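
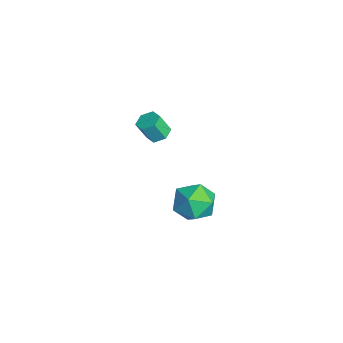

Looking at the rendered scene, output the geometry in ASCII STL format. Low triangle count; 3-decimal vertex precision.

solid 
facet normal 0.012 0.451 -0.892
outer loop
vertex -3.013 0.414 -4.158
vertex -3.474 0.745 -3.997
vertex -2.924 0.934 -3.894
endloop
endfacet
facet normal 0.988 -0.140 -0.058
outer loop
vertex -3.013 0.414 -4.158
vertex -2.924 0.934 -3.894
vertex -3.025 -0.076 -3.184
endloop
endfacet
facet normal 0.989 -0.139 -0.057
outer loop
vertex -3.025 -0.076 -3.184
vertex -2.924 0.934 -3.894
vertex -2.937 0.444 -2.921
endloop
endfacet
facet normal -0.011 -0.450 0.893
outer loop
vertex -3.025 -0.076 -3.184
vertex -2.937 0.444 -2.921
vertex -3.486 0.255 -3.023
endloop
endfacet
facet normal 0.013 0.449 -0.894
outer loop
vertex -2.924 0.934 -3.894
vertex -3.474 0.745 -3.997
vertex -3.385 1.266 -3.734
endloop
endfacet
facet normal 0.624 0.694 0.358
outer loop
vertex -2.924 0.934 -3.894
vertex -3.385 1.266 -3.734
vertex -2.937 0.444 -2.921
endloop
endfacet
facet normal 0.625 0.694 0.358
outer loop
vertex -2.937 0.444 -2.921
vertex -3.385 1.266 -3.734
vertex -3.398 0.776 -2.76
endloop
endfacet
facet normal -0.011 -0.449 0.893
outer loop
vertex -2.937 0.444 -2.921
vertex -3.398 0.776 -2.76
vertex -3.486 0.255 -3.023
endloop
endfacet
facet normal 0.011 0.449 -0.893
outer loop
vertex -3.385 1.266 -3.734
vertex -3.474 0.745 -3.997
vertex -3.935 1.076 -3.836
endloop
endfacet
facet normal -0.365 0.834 0.415
outer loop
vertex -3.385 1.266 -3.734
vertex -3.935 1.076 -3.836
vertex -3.398 0.776 -2.76
endloop
endfacet
facet normal -0.365 0.833 0.415
outer loop
vertex -3.398 0.776 -2.76
vertex -3.935 1.076 -3.836
vertex -3.947 0.586 -2.862
endloop
endfacet
facet normal -0.011 -0.449 0.893
outer loop
vertex -3.398 0.776 -2.76
vertex -3.947 0.586 -2.862
vertex -3.486 0.255 -3.023
endloop
endfacet
facet normal 0.011 0.450 -0.893
outer loop
vertex -3.935 1.076 -3.836
vertex -3.474 0.745 -3.997
vertex -4.023 0.556 -4.099
endloop
endfacet
facet normal -0.989 0.138 0.057
outer loop
vertex -3.935 1.076 -3.836
vertex -4.023 0.556 -4.099
vertex -3.947 0.586 -2.862
endloop
endfacet
facet normal -0.988 0.140 0.057
outer loop
vertex -3.947 0.586 -2.862
vertex -4.023 0.556 -4.099
vertex -4.036 0.066 -3.126
endloop
endfacet
facet normal -0.012 -0.451 0.892
outer loop
vertex -3.947 0.586 -2.862
vertex -4.036 0.066 -3.126
vertex -3.486 0.255 -3.023
endloop
endfacet
facet normal 0.011 0.449 -0.893
outer loop
vertex -4.023 0.556 -4.099
vertex -3.474 0.745 -3.997
vertex -3.562 0.224 -4.26
endloop
endfacet
facet normal -0.625 -0.694 -0.358
outer loop
vertex -4.023 0.556 -4.099
vertex -3.562 0.224 -4.26
vertex -4.036 0.066 -3.126
endloop
endfacet
facet normal -0.624 -0.694 -0.358
outer loop
vertex -4.036 0.066 -3.126
vertex -3.562 0.224 -4.26
vertex -3.575 -0.266 -3.286
endloop
endfacet
facet normal -0.013 -0.449 0.894
outer loop
vertex -4.036 0.066 -3.126
vertex -3.575 -0.266 -3.286
vertex -3.486 0.255 -3.023
endloop
endfacet
facet normal 0.011 0.449 -0.893
outer loop
vertex -3.562 0.224 -4.26
vertex -3.474 0.745 -3.997
vertex -3.013 0.414 -4.158
endloop
endfacet
facet normal 0.365 -0.833 -0.414
outer loop
vertex -3.562 0.224 -4.26
vertex -3.013 0.414 -4.158
vertex -3.575 -0.266 -3.286
endloop
endfacet
facet normal 0.365 -0.834 -0.415
outer loop
vertex -3.575 -0.266 -3.286
vertex -3.013 0.414 -4.158
vertex -3.025 -0.076 -3.184
endloop
endfacet
facet normal -0.011 -0.449 0.893
outer loop
vertex -3.575 -0.266 -3.286
vertex -3.025 -0.076 -3.184
vertex -3.486 0.255 -3.023
endloop
endfacet
facet normal -0.622 0.601 0.501
outer loop
vertex 1.719 2.015 -3.637
vertex 1.051 1.237 -3.533
vertex 1.776 1.392 -2.818
endloop
endfacet
facet normal 0.057 0.797 0.602
outer loop
vertex 1.719 2.015 -3.637
vertex 1.776 1.392 -2.818
vertex 2.637 1.693 -3.298
endloop
endfacet
facet normal 0.343 0.939 -0.036
outer loop
vertex 1.719 2.015 -3.637
vertex 2.637 1.693 -3.298
vertex 2.443 1.725 -4.309
endloop
endfacet
facet normal -0.160 0.832 -0.532
outer loop
vertex 1.719 2.015 -3.637
vertex 2.443 1.725 -4.309
vertex 1.463 1.443 -4.455
endloop
endfacet
facet normal -0.757 0.623 -0.199
outer loop
vertex 1.719 2.015 -3.637
vertex 1.463 1.443 -4.455
vertex 1.051 1.237 -3.533
endloop
endfacet
facet normal 0.407 0.241 0.881
outer loop
vertex 2.637 1.693 -3.298
vertex 1.776 1.392 -2.818
vertex 2.537 0.717 -2.985
endloop
endfacet
facet normal -0.692 -0.077 0.718
outer loop
vertex 1.776 1.392 -2.818
vertex 1.051 1.237 -3.533
vertex 1.557 0.435 -3.131
endloop
endfacet
facet normal -0.909 -0.040 -0.415
outer loop
vertex 1.051 1.237 -3.533
vertex 1.463 1.443 -4.455
vertex 1.363 0.467 -4.142
endloop
endfacet
facet normal 0.056 0.299 -0.953
outer loop
vertex 1.463 1.443 -4.455
vertex 2.443 1.725 -4.309
vertex 2.224 0.768 -4.622
endloop
endfacet
facet normal 0.868 0.472 -0.152
outer loop
vertex 2.443 1.725 -4.309
vertex 2.637 1.693 -3.298
vertex 2.949 0.923 -3.907
endloop
endfacet
facet normal 0.160 -0.832 0.532
outer loop
vertex 2.281 0.145 -3.803
vertex 2.537 0.717 -2.985
vertex 1.557 0.435 -3.131
endloop
endfacet
facet normal -0.343 -0.939 0.036
outer loop
vertex 2.281 0.145 -3.803
vertex 1.557 0.435 -3.131
vertex 1.363 0.467 -4.142
endloop
endfacet
facet normal -0.057 -0.797 -0.602
outer loop
vertex 2.281 0.145 -3.803
vertex 1.363 0.467 -4.142
vertex 2.224 0.768 -4.622
endloop
endfacet
facet normal 0.622 -0.601 -0.501
outer loop
vertex 2.281 0.145 -3.803
vertex 2.224 0.768 -4.622
vertex 2.949 0.923 -3.907
endloop
endfacet
facet normal 0.757 -0.623 0.199
outer loop
vertex 2.281 0.145 -3.803
vertex 2.949 0.923 -3.907
vertex 2.537 0.717 -2.985
endloop
endfacet
facet normal -0.056 -0.299 0.953
outer loop
vertex 1.557 0.435 -3.131
vertex 2.537 0.717 -2.985
vertex 1.776 1.392 -2.818
endloop
endfacet
facet normal -0.868 -0.472 0.152
outer loop
vertex 1.363 0.467 -4.142
vertex 1.557 0.435 -3.131
vertex 1.051 1.237 -3.533
endloop
endfacet
facet normal -0.407 -0.241 -0.881
outer loop
vertex 2.224 0.768 -4.622
vertex 1.363 0.467 -4.142
vertex 1.463 1.443 -4.455
endloop
endfacet
facet normal 0.692 0.077 -0.718
outer loop
vertex 2.949 0.923 -3.907
vertex 2.224 0.768 -4.622
vertex 2.443 1.725 -4.309
endloop
endfacet
facet normal 0.909 0.040 0.415
outer loop
vertex 2.537 0.717 -2.985
vertex 2.949 0.923 -3.907
vertex 2.637 1.693 -3.298
endloop
endfacet

endsolid


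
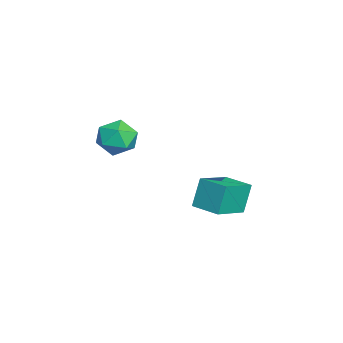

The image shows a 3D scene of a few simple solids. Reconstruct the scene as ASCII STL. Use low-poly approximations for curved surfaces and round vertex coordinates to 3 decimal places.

solid 
facet normal -0.643 -0.765 -0.016
outer loop
vertex -3.581 2.542 -1.524
vertex -4.767 3.551 -2.129
vertex -3.191 2.24 -2.791
endloop
endfacet
facet normal 0.710 -0.604 0.362
outer loop
vertex -2.393 3.189 -2.771
vertex -3.581 2.542 -1.524
vertex -3.191 2.24 -2.791
endloop
endfacet
facet normal -0.643 -0.765 -0.016
outer loop
vertex -3.191 2.24 -2.791
vertex -4.767 3.551 -2.129
vertex -4.376 3.249 -3.396
endloop
endfacet
facet normal 0.287 -0.222 -0.932
outer loop
vertex -4.376 3.249 -3.396
vertex -2.393 3.189 -2.771
vertex -3.191 2.24 -2.791
endloop
endfacet
facet normal -0.287 0.222 0.932
outer loop
vertex -3.581 2.542 -1.524
vertex -3.969 4.5 -2.109
vertex -4.767 3.551 -2.129
endloop
endfacet
facet normal 0.710 -0.604 0.363
outer loop
vertex -2.784 3.491 -1.504
vertex -3.581 2.542 -1.524
vertex -2.393 3.189 -2.771
endloop
endfacet
facet normal -0.287 0.222 0.932
outer loop
vertex -2.784 3.491 -1.504
vertex -3.969 4.5 -2.109
vertex -3.581 2.542 -1.524
endloop
endfacet
facet normal -0.709 0.604 -0.363
outer loop
vertex -4.767 3.551 -2.129
vertex -3.969 4.5 -2.109
vertex -4.376 3.249 -3.396
endloop
endfacet
facet normal 0.287 -0.221 -0.932
outer loop
vertex -3.579 4.198 -3.376
vertex -2.393 3.189 -2.771
vertex -4.376 3.249 -3.396
endloop
endfacet
facet normal -0.710 0.604 -0.362
outer loop
vertex -4.376 3.249 -3.396
vertex -3.969 4.5 -2.109
vertex -3.579 4.198 -3.376
endloop
endfacet
facet normal 0.643 0.766 0.016
outer loop
vertex -3.579 4.198 -3.376
vertex -2.784 3.491 -1.504
vertex -2.393 3.189 -2.771
endloop
endfacet
facet normal 0.644 0.765 0.016
outer loop
vertex -3.969 4.5 -2.109
vertex -2.784 3.491 -1.504
vertex -3.579 4.198 -3.376
endloop
endfacet
facet normal -0.884 0.137 0.446
outer loop
vertex -1.709 0.017 2.055
vertex -1.773 -0.832 2.189
vertex -1.397 -0.329 2.78
endloop
endfacet
facet normal -0.463 0.706 0.536
outer loop
vertex -1.709 0.017 2.055
vertex -1.397 -0.329 2.78
vertex -0.949 0.28 2.365
endloop
endfacet
facet normal -0.286 0.952 -0.108
outer loop
vertex -1.709 0.017 2.055
vertex -0.949 0.28 2.365
vertex -1.049 0.154 1.518
endloop
endfacet
facet normal -0.597 0.536 -0.597
outer loop
vertex -1.709 0.017 2.055
vertex -1.049 0.154 1.518
vertex -1.558 -0.534 1.409
endloop
endfacet
facet normal -0.967 0.033 -0.254
outer loop
vertex -1.709 0.017 2.055
vertex -1.558 -0.534 1.409
vertex -1.773 -0.832 2.189
endloop
endfacet
facet normal 0.134 0.489 0.862
outer loop
vertex -0.949 0.28 2.365
vertex -1.397 -0.329 2.78
vertex -0.542 -0.406 2.691
endloop
endfacet
facet normal -0.547 -0.433 0.716
outer loop
vertex -1.397 -0.329 2.78
vertex -1.773 -0.832 2.189
vertex -1.051 -1.094 2.582
endloop
endfacet
facet normal -0.680 -0.602 -0.418
outer loop
vertex -1.773 -0.832 2.189
vertex -1.558 -0.534 1.409
vertex -1.151 -1.22 1.735
endloop
endfacet
facet normal -0.082 0.215 -0.973
outer loop
vertex -1.558 -0.534 1.409
vertex -1.049 0.154 1.518
vertex -0.703 -0.611 1.32
endloop
endfacet
facet normal 0.421 0.888 -0.182
outer loop
vertex -1.049 0.154 1.518
vertex -0.949 0.28 2.365
vertex -0.327 -0.108 1.911
endloop
endfacet
facet normal 0.597 -0.536 0.597
outer loop
vertex -0.391 -0.957 2.045
vertex -0.542 -0.406 2.691
vertex -1.051 -1.094 2.582
endloop
endfacet
facet normal 0.286 -0.952 0.108
outer loop
vertex -0.391 -0.957 2.045
vertex -1.051 -1.094 2.582
vertex -1.151 -1.22 1.735
endloop
endfacet
facet normal 0.463 -0.706 -0.536
outer loop
vertex -0.391 -0.957 2.045
vertex -1.151 -1.22 1.735
vertex -0.703 -0.611 1.32
endloop
endfacet
facet normal 0.884 -0.137 -0.446
outer loop
vertex -0.391 -0.957 2.045
vertex -0.703 -0.611 1.32
vertex -0.327 -0.108 1.911
endloop
endfacet
facet normal 0.967 -0.033 0.254
outer loop
vertex -0.391 -0.957 2.045
vertex -0.327 -0.108 1.911
vertex -0.542 -0.406 2.691
endloop
endfacet
facet normal 0.082 -0.215 0.973
outer loop
vertex -1.051 -1.094 2.582
vertex -0.542 -0.406 2.691
vertex -1.397 -0.329 2.78
endloop
endfacet
facet normal -0.421 -0.888 0.182
outer loop
vertex -1.151 -1.22 1.735
vertex -1.051 -1.094 2.582
vertex -1.773 -0.832 2.189
endloop
endfacet
facet normal -0.134 -0.489 -0.862
outer loop
vertex -0.703 -0.611 1.32
vertex -1.151 -1.22 1.735
vertex -1.558 -0.534 1.409
endloop
endfacet
facet normal 0.547 0.433 -0.716
outer loop
vertex -0.327 -0.108 1.911
vertex -0.703 -0.611 1.32
vertex -1.049 0.154 1.518
endloop
endfacet
facet normal 0.680 0.602 0.418
outer loop
vertex -0.542 -0.406 2.691
vertex -0.327 -0.108 1.911
vertex -0.949 0.28 2.365
endloop
endfacet

endsolid


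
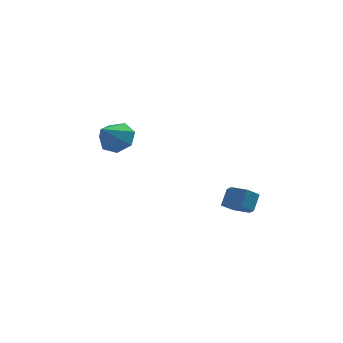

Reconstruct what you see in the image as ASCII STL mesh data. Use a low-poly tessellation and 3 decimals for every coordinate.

solid 
facet normal 0.382 0.699 -0.605
outer loop
vertex -1.713 4.417 2.224
vertex -2.655 4.52 1.748
vertex -2.279 5.043 2.59
endloop
endfacet
facet normal 0.439 -0.124 0.890
outer loop
vertex -1.713 4.417 2.224
vertex -2.279 5.043 2.59
vertex -3.365 3.22 2.872
endloop
endfacet
facet normal 0.382 0.699 -0.605
outer loop
vertex -2.279 5.043 2.59
vertex -2.655 4.52 1.748
vertex -3.128 5.275 2.322
endloop
endfacet
facet normal -0.220 0.276 0.936
outer loop
vertex -2.279 5.043 2.59
vertex -3.128 5.275 2.322
vertex -3.365 3.22 2.872
endloop
endfacet
facet normal 0.382 0.699 -0.604
outer loop
vertex -3.128 5.275 2.322
vertex -2.655 4.52 1.748
vertex -3.62 4.939 1.622
endloop
endfacet
facet normal -0.845 0.227 0.485
outer loop
vertex -3.128 5.275 2.322
vertex -3.62 4.939 1.622
vertex -3.365 3.22 2.872
endloop
endfacet
facet normal 0.382 0.699 -0.604
outer loop
vertex -3.62 4.939 1.622
vertex -2.655 4.52 1.748
vertex -3.385 4.287 1.016
endloop
endfacet
facet normal -0.965 -0.233 -0.123
outer loop
vertex -3.62 4.939 1.622
vertex -3.385 4.287 1.016
vertex -3.365 3.22 2.872
endloop
endfacet
facet normal 0.382 0.699 -0.604
outer loop
vertex -3.385 4.287 1.016
vertex -2.655 4.52 1.748
vertex -2.6 3.811 0.962
endloop
endfacet
facet normal -0.489 -0.758 -0.431
outer loop
vertex -3.385 4.287 1.016
vertex -2.6 3.811 0.962
vertex -3.365 3.22 2.872
endloop
endfacet
facet normal 0.382 0.699 -0.604
outer loop
vertex -2.6 3.811 0.962
vertex -2.655 4.52 1.748
vertex -1.856 3.869 1.5
endloop
endfacet
facet normal 0.223 -0.953 -0.206
outer loop
vertex -2.6 3.811 0.962
vertex -1.856 3.869 1.5
vertex -3.365 3.22 2.872
endloop
endfacet
facet normal 0.382 0.699 -0.605
outer loop
vertex -1.856 3.869 1.5
vertex -2.655 4.52 1.748
vertex -1.713 4.417 2.224
endloop
endfacet
facet normal 0.636 -0.671 0.382
outer loop
vertex -1.856 3.869 1.5
vertex -1.713 4.417 2.224
vertex -3.365 3.22 2.872
endloop
endfacet
facet normal -0.246 -0.585 -0.773
outer loop
vertex 4.493 -2.275 -0.218
vertex 3.698 -1.973 -0.193
vertex 4.285 -1.587 -0.672
endloop
endfacet
facet normal 0.938 0.058 -0.342
outer loop
vertex 4.493 -2.275 -0.218
vertex 4.285 -1.587 -0.672
vertex 4.756 -1.649 0.609
endloop
endfacet
facet normal 0.938 0.057 -0.342
outer loop
vertex 4.756 -1.649 0.609
vertex 4.285 -1.587 -0.672
vertex 4.548 -0.961 0.154
endloop
endfacet
facet normal 0.246 0.585 0.773
outer loop
vertex 4.756 -1.649 0.609
vertex 4.548 -0.961 0.154
vertex 3.962 -1.347 0.633
endloop
endfacet
facet normal -0.246 -0.585 -0.773
outer loop
vertex 4.285 -1.587 -0.672
vertex 3.698 -1.973 -0.193
vertex 3.491 -1.285 -0.648
endloop
endfacet
facet normal 0.258 0.729 -0.634
outer loop
vertex 4.285 -1.587 -0.672
vertex 3.491 -1.285 -0.648
vertex 4.548 -0.961 0.154
endloop
endfacet
facet normal 0.257 0.729 -0.634
outer loop
vertex 4.548 -0.961 0.154
vertex 3.491 -1.285 -0.648
vertex 3.754 -0.659 0.179
endloop
endfacet
facet normal 0.247 0.585 0.773
outer loop
vertex 4.548 -0.961 0.154
vertex 3.754 -0.659 0.179
vertex 3.962 -1.347 0.633
endloop
endfacet
facet normal -0.246 -0.585 -0.773
outer loop
vertex 3.491 -1.285 -0.648
vertex 3.698 -1.973 -0.193
vertex 2.904 -1.671 -0.169
endloop
endfacet
facet normal -0.680 0.672 -0.292
outer loop
vertex 3.491 -1.285 -0.648
vertex 2.904 -1.671 -0.169
vertex 3.754 -0.659 0.179
endloop
endfacet
facet normal -0.680 0.672 -0.292
outer loop
vertex 3.754 -0.659 0.179
vertex 2.904 -1.671 -0.169
vertex 3.167 -1.045 0.658
endloop
endfacet
facet normal 0.246 0.585 0.773
outer loop
vertex 3.754 -0.659 0.179
vertex 3.167 -1.045 0.658
vertex 3.962 -1.347 0.633
endloop
endfacet
facet normal -0.246 -0.585 -0.773
outer loop
vertex 2.904 -1.671 -0.169
vertex 3.698 -1.973 -0.193
vertex 3.112 -2.359 0.286
endloop
endfacet
facet normal -0.938 -0.058 0.342
outer loop
vertex 2.904 -1.671 -0.169
vertex 3.112 -2.359 0.286
vertex 3.167 -1.045 0.658
endloop
endfacet
facet normal -0.938 -0.058 0.342
outer loop
vertex 3.167 -1.045 0.658
vertex 3.112 -2.359 0.286
vertex 3.375 -1.733 1.112
endloop
endfacet
facet normal 0.246 0.585 0.773
outer loop
vertex 3.167 -1.045 0.658
vertex 3.375 -1.733 1.112
vertex 3.962 -1.347 0.633
endloop
endfacet
facet normal -0.247 -0.585 -0.773
outer loop
vertex 3.112 -2.359 0.286
vertex 3.698 -1.973 -0.193
vertex 3.906 -2.661 0.261
endloop
endfacet
facet normal -0.257 -0.729 0.634
outer loop
vertex 3.112 -2.359 0.286
vertex 3.906 -2.661 0.261
vertex 3.375 -1.733 1.112
endloop
endfacet
facet normal -0.258 -0.729 0.634
outer loop
vertex 3.375 -1.733 1.112
vertex 3.906 -2.661 0.261
vertex 4.169 -2.035 1.088
endloop
endfacet
facet normal 0.246 0.585 0.773
outer loop
vertex 3.375 -1.733 1.112
vertex 4.169 -2.035 1.088
vertex 3.962 -1.347 0.633
endloop
endfacet
facet normal -0.246 -0.585 -0.773
outer loop
vertex 3.906 -2.661 0.261
vertex 3.698 -1.973 -0.193
vertex 4.493 -2.275 -0.218
endloop
endfacet
facet normal 0.680 -0.672 0.292
outer loop
vertex 3.906 -2.661 0.261
vertex 4.493 -2.275 -0.218
vertex 4.169 -2.035 1.088
endloop
endfacet
facet normal 0.680 -0.672 0.292
outer loop
vertex 4.169 -2.035 1.088
vertex 4.493 -2.275 -0.218
vertex 4.756 -1.649 0.609
endloop
endfacet
facet normal 0.246 0.585 0.773
outer loop
vertex 4.169 -2.035 1.088
vertex 4.756 -1.649 0.609
vertex 3.962 -1.347 0.633
endloop
endfacet

endsolid


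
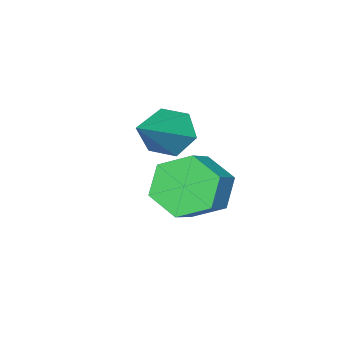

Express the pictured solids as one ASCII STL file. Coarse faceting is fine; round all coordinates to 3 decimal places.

solid 
facet normal -0.835 -0.173 -0.522
outer loop
vertex -2.32 -2.941 -0.176
vertex -2.778 -2.615 0.449
vertex -2.495 -2.12 -0.168
endloop
endfacet
facet normal 0.750 0.166 -0.640
outer loop
vertex -2.32 -2.941 -0.176
vertex -2.495 -2.12 -0.168
vertex -0.982 -2.245 1.571
endloop
endfacet
facet normal -0.836 -0.172 -0.521
outer loop
vertex -2.495 -2.12 -0.168
vertex -2.778 -2.615 0.449
vertex -2.952 -1.794 0.457
endloop
endfacet
facet normal 0.338 0.913 -0.229
outer loop
vertex -2.495 -2.12 -0.168
vertex -2.952 -1.794 0.457
vertex -0.982 -2.245 1.571
endloop
endfacet
facet normal -0.835 -0.172 -0.523
outer loop
vertex -2.952 -1.794 0.457
vertex -2.778 -2.615 0.449
vertex -3.236 -2.289 1.073
endloop
endfacet
facet normal -0.144 0.803 0.579
outer loop
vertex -2.952 -1.794 0.457
vertex -3.236 -2.289 1.073
vertex -0.982 -2.245 1.571
endloop
endfacet
facet normal -0.835 -0.173 -0.523
outer loop
vertex -3.236 -2.289 1.073
vertex -2.778 -2.615 0.449
vertex -3.061 -3.111 1.065
endloop
endfacet
facet normal -0.214 -0.055 0.975
outer loop
vertex -3.236 -2.289 1.073
vertex -3.061 -3.111 1.065
vertex -0.982 -2.245 1.571
endloop
endfacet
facet normal -0.835 -0.172 -0.522
outer loop
vertex -3.061 -3.111 1.065
vertex -2.778 -2.615 0.449
vertex -2.603 -3.437 0.44
endloop
endfacet
facet normal 0.197 -0.803 0.563
outer loop
vertex -3.061 -3.111 1.065
vertex -2.603 -3.437 0.44
vertex -0.982 -2.245 1.571
endloop
endfacet
facet normal -0.835 -0.172 -0.522
outer loop
vertex -2.603 -3.437 0.44
vertex -2.778 -2.615 0.449
vertex -2.32 -2.941 -0.176
endloop
endfacet
facet normal 0.679 -0.692 -0.245
outer loop
vertex -2.603 -3.437 0.44
vertex -2.32 -2.941 -0.176
vertex -0.982 -2.245 1.571
endloop
endfacet
facet normal -0.823 -0.238 -0.516
outer loop
vertex -3.178 -3.085 -2.455
vertex -3.689 -2.266 -2.018
vertex -3.157 -2.135 -2.926
endloop
endfacet
facet normal 0.568 -0.376 -0.732
outer loop
vertex -3.178 -3.085 -2.455
vertex -3.157 -2.135 -2.926
vertex -2.1 -2.774 -1.779
endloop
endfacet
facet normal 0.568 -0.375 -0.733
outer loop
vertex -2.1 -2.774 -1.779
vertex -3.157 -2.135 -2.926
vertex -2.079 -1.824 -2.249
endloop
endfacet
facet normal 0.823 0.237 0.517
outer loop
vertex -2.1 -2.774 -1.779
vertex -2.079 -1.824 -2.249
vertex -2.611 -1.954 -1.342
endloop
endfacet
facet normal -0.823 -0.238 -0.516
outer loop
vertex -3.157 -2.135 -2.926
vertex -3.689 -2.266 -2.018
vertex -3.668 -1.316 -2.489
endloop
endfacet
facet normal 0.301 0.588 -0.750
outer loop
vertex -3.157 -2.135 -2.926
vertex -3.668 -1.316 -2.489
vertex -2.079 -1.824 -2.249
endloop
endfacet
facet normal 0.301 0.588 -0.750
outer loop
vertex -2.079 -1.824 -2.249
vertex -3.668 -1.316 -2.489
vertex -2.59 -1.005 -1.812
endloop
endfacet
facet normal 0.823 0.238 0.517
outer loop
vertex -2.079 -1.824 -2.249
vertex -2.59 -1.005 -1.812
vertex -2.611 -1.954 -1.342
endloop
endfacet
facet normal -0.823 -0.238 -0.516
outer loop
vertex -3.668 -1.316 -2.489
vertex -3.689 -2.266 -2.018
vertex -4.2 -1.446 -1.581
endloop
endfacet
facet normal -0.267 0.964 -0.018
outer loop
vertex -3.668 -1.316 -2.489
vertex -4.2 -1.446 -1.581
vertex -2.59 -1.005 -1.812
endloop
endfacet
facet normal -0.267 0.964 -0.018
outer loop
vertex -2.59 -1.005 -1.812
vertex -4.2 -1.446 -1.581
vertex -3.122 -1.135 -0.905
endloop
endfacet
facet normal 0.823 0.238 0.517
outer loop
vertex -2.59 -1.005 -1.812
vertex -3.122 -1.135 -0.905
vertex -2.611 -1.954 -1.342
endloop
endfacet
facet normal -0.823 -0.237 -0.517
outer loop
vertex -4.2 -1.446 -1.581
vertex -3.689 -2.266 -2.018
vertex -4.221 -2.396 -1.111
endloop
endfacet
facet normal -0.568 0.375 0.733
outer loop
vertex -4.2 -1.446 -1.581
vertex -4.221 -2.396 -1.111
vertex -3.122 -1.135 -0.905
endloop
endfacet
facet normal -0.568 0.376 0.732
outer loop
vertex -3.122 -1.135 -0.905
vertex -4.221 -2.396 -1.111
vertex -3.143 -2.085 -0.434
endloop
endfacet
facet normal 0.823 0.238 0.516
outer loop
vertex -3.122 -1.135 -0.905
vertex -3.143 -2.085 -0.434
vertex -2.611 -1.954 -1.342
endloop
endfacet
facet normal -0.823 -0.238 -0.517
outer loop
vertex -4.221 -2.396 -1.111
vertex -3.689 -2.266 -2.018
vertex -3.71 -3.215 -1.548
endloop
endfacet
facet normal -0.301 -0.588 0.750
outer loop
vertex -4.221 -2.396 -1.111
vertex -3.71 -3.215 -1.548
vertex -3.143 -2.085 -0.434
endloop
endfacet
facet normal -0.301 -0.588 0.750
outer loop
vertex -3.143 -2.085 -0.434
vertex -3.71 -3.215 -1.548
vertex -2.632 -2.904 -0.871
endloop
endfacet
facet normal 0.823 0.238 0.516
outer loop
vertex -3.143 -2.085 -0.434
vertex -2.632 -2.904 -0.871
vertex -2.611 -1.954 -1.342
endloop
endfacet
facet normal -0.823 -0.238 -0.517
outer loop
vertex -3.71 -3.215 -1.548
vertex -3.689 -2.266 -2.018
vertex -3.178 -3.085 -2.455
endloop
endfacet
facet normal 0.267 -0.964 0.018
outer loop
vertex -3.71 -3.215 -1.548
vertex -3.178 -3.085 -2.455
vertex -2.632 -2.904 -0.871
endloop
endfacet
facet normal 0.267 -0.964 0.018
outer loop
vertex -2.632 -2.904 -0.871
vertex -3.178 -3.085 -2.455
vertex -2.1 -2.774 -1.779
endloop
endfacet
facet normal 0.823 0.238 0.516
outer loop
vertex -2.632 -2.904 -0.871
vertex -2.1 -2.774 -1.779
vertex -2.611 -1.954 -1.342
endloop
endfacet

endsolid


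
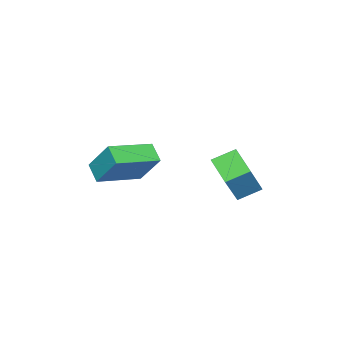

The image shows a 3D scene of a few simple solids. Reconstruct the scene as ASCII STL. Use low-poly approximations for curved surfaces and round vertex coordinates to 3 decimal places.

solid 
facet normal -0.831 0.485 -0.272
outer loop
vertex 1.638 -4.134 -2.915
vertex 1.719 -3.27 -1.619
vertex 2.125 -3.539 -3.342
endloop
endfacet
facet normal -0.052 -0.554 -0.831
outer loop
vertex 3.721 -4.47 -2.821
vertex 1.638 -4.134 -2.915
vertex 2.125 -3.539 -3.342
endloop
endfacet
facet normal -0.831 0.485 -0.272
outer loop
vertex 2.125 -3.539 -3.342
vertex 1.719 -3.27 -1.619
vertex 2.206 -2.675 -2.046
endloop
endfacet
facet normal 0.553 0.677 -0.486
outer loop
vertex 2.206 -2.675 -2.046
vertex 3.721 -4.47 -2.821
vertex 2.125 -3.539 -3.342
endloop
endfacet
facet normal -0.553 -0.677 0.486
outer loop
vertex 1.638 -4.134 -2.915
vertex 3.315 -4.201 -1.098
vertex 1.719 -3.27 -1.619
endloop
endfacet
facet normal -0.052 -0.554 -0.831
outer loop
vertex 3.234 -5.065 -2.394
vertex 1.638 -4.134 -2.915
vertex 3.721 -4.47 -2.821
endloop
endfacet
facet normal -0.553 -0.677 0.486
outer loop
vertex 3.234 -5.065 -2.394
vertex 3.315 -4.201 -1.098
vertex 1.638 -4.134 -2.915
endloop
endfacet
facet normal 0.052 0.554 0.831
outer loop
vertex 1.719 -3.27 -1.619
vertex 3.315 -4.201 -1.098
vertex 2.206 -2.675 -2.046
endloop
endfacet
facet normal 0.553 0.677 -0.486
outer loop
vertex 3.802 -3.606 -1.525
vertex 3.721 -4.47 -2.821
vertex 2.206 -2.675 -2.046
endloop
endfacet
facet normal 0.052 0.554 0.831
outer loop
vertex 2.206 -2.675 -2.046
vertex 3.315 -4.201 -1.098
vertex 3.802 -3.606 -1.525
endloop
endfacet
facet normal 0.831 -0.485 0.272
outer loop
vertex 3.802 -3.606 -1.525
vertex 3.234 -5.065 -2.394
vertex 3.721 -4.47 -2.821
endloop
endfacet
facet normal 0.831 -0.485 0.272
outer loop
vertex 3.315 -4.201 -1.098
vertex 3.234 -5.065 -2.394
vertex 3.802 -3.606 -1.525
endloop
endfacet
facet normal -0.610 0.682 0.403
outer loop
vertex 1.583 0.016 -0.999
vertex 2.306 0.93 -1.451
vertex 0.577 0.039 -2.563
endloop
endfacet
facet normal -0.579 -0.731 0.361
outer loop
vertex 1.194 -0.65 -2.969
vertex 1.583 0.016 -0.999
vertex 0.577 0.039 -2.563
endloop
endfacet
facet normal -0.610 0.682 0.402
outer loop
vertex 0.577 0.039 -2.563
vertex 2.306 0.93 -1.451
vertex 1.301 0.953 -3.015
endloop
endfacet
facet normal -0.540 0.012 -0.841
outer loop
vertex 1.301 0.953 -3.015
vertex 1.194 -0.65 -2.969
vertex 0.577 0.039 -2.563
endloop
endfacet
facet normal 0.541 -0.012 0.841
outer loop
vertex 1.583 0.016 -0.999
vertex 2.923 0.241 -1.857
vertex 2.306 0.93 -1.451
endloop
endfacet
facet normal -0.579 -0.731 0.361
outer loop
vertex 2.199 -0.673 -1.405
vertex 1.583 0.016 -0.999
vertex 1.194 -0.65 -2.969
endloop
endfacet
facet normal 0.541 -0.012 0.841
outer loop
vertex 2.199 -0.673 -1.405
vertex 2.923 0.241 -1.857
vertex 1.583 0.016 -0.999
endloop
endfacet
facet normal 0.579 0.731 -0.361
outer loop
vertex 2.306 0.93 -1.451
vertex 2.923 0.241 -1.857
vertex 1.301 0.953 -3.015
endloop
endfacet
facet normal -0.541 0.012 -0.841
outer loop
vertex 1.917 0.264 -3.421
vertex 1.194 -0.65 -2.969
vertex 1.301 0.953 -3.015
endloop
endfacet
facet normal 0.579 0.731 -0.362
outer loop
vertex 1.301 0.953 -3.015
vertex 2.923 0.241 -1.857
vertex 1.917 0.264 -3.421
endloop
endfacet
facet normal 0.611 -0.682 -0.402
outer loop
vertex 1.917 0.264 -3.421
vertex 2.199 -0.673 -1.405
vertex 1.194 -0.65 -2.969
endloop
endfacet
facet normal 0.610 -0.682 -0.403
outer loop
vertex 2.923 0.241 -1.857
vertex 2.199 -0.673 -1.405
vertex 1.917 0.264 -3.421
endloop
endfacet

endsolid


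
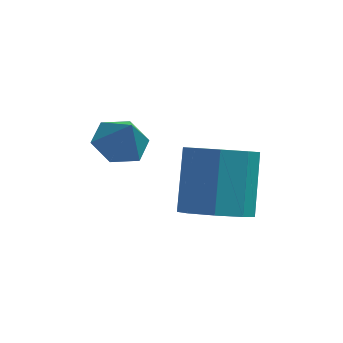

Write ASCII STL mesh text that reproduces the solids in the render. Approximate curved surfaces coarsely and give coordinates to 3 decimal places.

solid 
facet normal -0.295 0.371 -0.881
outer loop
vertex -3.505 -3.642 2.219
vertex -4.011 -3.187 2.58
vertex -3.296 -2.937 2.446
endloop
endfacet
facet normal 0.936 -0.323 0.142
outer loop
vertex -3.505 -3.642 2.219
vertex -3.296 -2.937 2.446
vertex -3.689 -3.593 3.54
endloop
endfacet
facet normal -0.295 0.372 -0.880
outer loop
vertex -3.296 -2.937 2.446
vertex -4.011 -3.187 2.58
vertex -3.801 -2.482 2.808
endloop
endfacet
facet normal 0.747 0.417 0.518
outer loop
vertex -3.296 -2.937 2.446
vertex -3.801 -2.482 2.808
vertex -3.689 -3.593 3.54
endloop
endfacet
facet normal -0.295 0.372 -0.880
outer loop
vertex -3.801 -2.482 2.808
vertex -4.011 -3.187 2.58
vertex -4.517 -2.733 2.942
endloop
endfacet
facet normal -0.035 0.547 0.836
outer loop
vertex -3.801 -2.482 2.808
vertex -4.517 -2.733 2.942
vertex -3.689 -3.593 3.54
endloop
endfacet
facet normal -0.296 0.372 -0.880
outer loop
vertex -4.517 -2.733 2.942
vertex -4.011 -3.187 2.58
vertex -4.727 -3.438 2.715
endloop
endfacet
facet normal -0.627 -0.063 0.777
outer loop
vertex -4.517 -2.733 2.942
vertex -4.727 -3.438 2.715
vertex -3.689 -3.593 3.54
endloop
endfacet
facet normal -0.296 0.371 -0.880
outer loop
vertex -4.727 -3.438 2.715
vertex -4.011 -3.187 2.58
vertex -4.221 -3.893 2.353
endloop
endfacet
facet normal -0.438 -0.805 0.400
outer loop
vertex -4.727 -3.438 2.715
vertex -4.221 -3.893 2.353
vertex -3.689 -3.593 3.54
endloop
endfacet
facet normal -0.295 0.371 -0.881
outer loop
vertex -4.221 -3.893 2.353
vertex -4.011 -3.187 2.58
vertex -3.505 -3.642 2.219
endloop
endfacet
facet normal 0.343 -0.936 0.083
outer loop
vertex -4.221 -3.893 2.353
vertex -3.505 -3.642 2.219
vertex -3.689 -3.593 3.54
endloop
endfacet
facet normal -0.056 -0.634 -0.771
outer loop
vertex -0.616 -3.826 0.242
vertex -1.595 -3.775 0.271
vertex -0.888 -3.277 -0.19
endloop
endfacet
facet normal 0.930 0.248 -0.271
outer loop
vertex -0.616 -3.826 0.242
vertex -0.888 -3.277 -0.19
vertex -0.507 -2.576 1.761
endloop
endfacet
facet normal 0.930 0.247 -0.271
outer loop
vertex -0.507 -2.576 1.761
vertex -0.888 -3.277 -0.19
vertex -0.779 -2.027 1.328
endloop
endfacet
facet normal 0.055 0.635 0.771
outer loop
vertex -0.507 -2.576 1.761
vertex -0.779 -2.027 1.328
vertex -1.485 -2.525 1.789
endloop
endfacet
facet normal -0.056 -0.635 -0.771
outer loop
vertex -0.888 -3.277 -0.19
vertex -1.595 -3.775 0.271
vertex -1.573 -3.019 -0.353
endloop
endfacet
facet normal 0.403 0.692 -0.599
outer loop
vertex -0.888 -3.277 -0.19
vertex -1.573 -3.019 -0.353
vertex -0.779 -2.027 1.328
endloop
endfacet
facet normal 0.402 0.693 -0.599
outer loop
vertex -0.779 -2.027 1.328
vertex -1.573 -3.019 -0.353
vertex -1.464 -1.769 1.166
endloop
endfacet
facet normal 0.056 0.634 0.771
outer loop
vertex -0.779 -2.027 1.328
vertex -1.464 -1.769 1.166
vertex -1.485 -2.525 1.789
endloop
endfacet
facet normal -0.055 -0.635 -0.771
outer loop
vertex -1.573 -3.019 -0.353
vertex -1.595 -3.775 0.271
vertex -2.271 -3.205 -0.15
endloop
endfacet
facet normal -0.363 0.732 -0.576
outer loop
vertex -1.573 -3.019 -0.353
vertex -2.271 -3.205 -0.15
vertex -1.464 -1.769 1.166
endloop
endfacet
facet normal -0.363 0.732 -0.576
outer loop
vertex -1.464 -1.769 1.166
vertex -2.271 -3.205 -0.15
vertex -2.162 -1.955 1.369
endloop
endfacet
facet normal 0.055 0.634 0.771
outer loop
vertex -1.464 -1.769 1.166
vertex -2.162 -1.955 1.369
vertex -1.485 -2.525 1.789
endloop
endfacet
facet normal -0.055 -0.635 -0.771
outer loop
vertex -2.271 -3.205 -0.15
vertex -1.595 -3.775 0.271
vertex -2.573 -3.724 0.299
endloop
endfacet
facet normal -0.914 0.344 -0.217
outer loop
vertex -2.271 -3.205 -0.15
vertex -2.573 -3.724 0.299
vertex -2.162 -1.955 1.369
endloop
endfacet
facet normal -0.914 0.344 -0.217
outer loop
vertex -2.162 -1.955 1.369
vertex -2.573 -3.724 0.299
vertex -2.464 -2.474 1.818
endloop
endfacet
facet normal 0.056 0.634 0.771
outer loop
vertex -2.162 -1.955 1.369
vertex -2.464 -2.474 1.818
vertex -1.485 -2.525 1.789
endloop
endfacet
facet normal -0.055 -0.635 -0.771
outer loop
vertex -2.573 -3.724 0.299
vertex -1.595 -3.775 0.271
vertex -2.301 -4.273 0.732
endloop
endfacet
facet normal -0.930 -0.248 0.271
outer loop
vertex -2.573 -3.724 0.299
vertex -2.301 -4.273 0.732
vertex -2.464 -2.474 1.818
endloop
endfacet
facet normal -0.930 -0.248 0.271
outer loop
vertex -2.464 -2.474 1.818
vertex -2.301 -4.273 0.732
vertex -2.192 -3.023 2.25
endloop
endfacet
facet normal 0.056 0.634 0.771
outer loop
vertex -2.464 -2.474 1.818
vertex -2.192 -3.023 2.25
vertex -1.485 -2.525 1.789
endloop
endfacet
facet normal -0.056 -0.634 -0.771
outer loop
vertex -2.301 -4.273 0.732
vertex -1.595 -3.775 0.271
vertex -1.616 -4.531 0.894
endloop
endfacet
facet normal -0.402 -0.692 0.599
outer loop
vertex -2.301 -4.273 0.732
vertex -1.616 -4.531 0.894
vertex -2.192 -3.023 2.25
endloop
endfacet
facet normal -0.403 -0.692 0.599
outer loop
vertex -2.192 -3.023 2.25
vertex -1.616 -4.531 0.894
vertex -1.507 -3.281 2.413
endloop
endfacet
facet normal 0.056 0.635 0.771
outer loop
vertex -2.192 -3.023 2.25
vertex -1.507 -3.281 2.413
vertex -1.485 -2.525 1.789
endloop
endfacet
facet normal -0.055 -0.634 -0.771
outer loop
vertex -1.616 -4.531 0.894
vertex -1.595 -3.775 0.271
vertex -0.918 -4.345 0.691
endloop
endfacet
facet normal 0.363 -0.732 0.576
outer loop
vertex -1.616 -4.531 0.894
vertex -0.918 -4.345 0.691
vertex -1.507 -3.281 2.413
endloop
endfacet
facet normal 0.363 -0.732 0.576
outer loop
vertex -1.507 -3.281 2.413
vertex -0.918 -4.345 0.691
vertex -0.809 -3.095 2.21
endloop
endfacet
facet normal 0.055 0.635 0.771
outer loop
vertex -1.507 -3.281 2.413
vertex -0.809 -3.095 2.21
vertex -1.485 -2.525 1.789
endloop
endfacet
facet normal -0.056 -0.634 -0.771
outer loop
vertex -0.918 -4.345 0.691
vertex -1.595 -3.775 0.271
vertex -0.616 -3.826 0.242
endloop
endfacet
facet normal 0.914 -0.344 0.217
outer loop
vertex -0.918 -4.345 0.691
vertex -0.616 -3.826 0.242
vertex -0.809 -3.095 2.21
endloop
endfacet
facet normal 0.914 -0.344 0.217
outer loop
vertex -0.809 -3.095 2.21
vertex -0.616 -3.826 0.242
vertex -0.507 -2.576 1.761
endloop
endfacet
facet normal 0.055 0.635 0.771
outer loop
vertex -0.809 -3.095 2.21
vertex -0.507 -2.576 1.761
vertex -1.485 -2.525 1.789
endloop
endfacet

endsolid


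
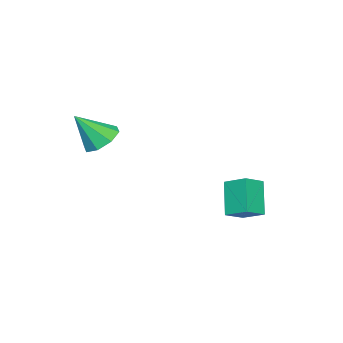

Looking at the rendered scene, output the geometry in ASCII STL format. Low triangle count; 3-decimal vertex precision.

solid 
facet normal -0.442 0.442 -0.781
outer loop
vertex 1.901 -2.689 1.82
vertex 0.934 -3.114 2.127
vertex 1.479 -2.183 2.345
endloop
endfacet
facet normal 0.862 0.409 0.299
outer loop
vertex 1.901 -2.689 1.82
vertex 1.479 -2.183 2.345
vertex 1.866 -4.046 3.773
endloop
endfacet
facet normal -0.442 0.442 -0.781
outer loop
vertex 1.479 -2.183 2.345
vertex 0.934 -3.114 2.127
vertex 0.738 -2.223 2.742
endloop
endfacet
facet normal 0.346 0.615 0.708
outer loop
vertex 1.479 -2.183 2.345
vertex 0.738 -2.223 2.742
vertex 1.866 -4.046 3.773
endloop
endfacet
facet normal -0.441 0.442 -0.781
outer loop
vertex 0.738 -2.223 2.742
vertex 0.934 -3.114 2.127
vertex 0.111 -2.784 2.779
endloop
endfacet
facet normal -0.259 0.349 0.901
outer loop
vertex 0.738 -2.223 2.742
vertex 0.111 -2.784 2.779
vertex 1.866 -4.046 3.773
endloop
endfacet
facet normal -0.442 0.442 -0.781
outer loop
vertex 0.111 -2.784 2.779
vertex 0.934 -3.114 2.127
vertex -0.033 -3.538 2.434
endloop
endfacet
facet normal -0.601 -0.235 0.764
outer loop
vertex 0.111 -2.784 2.779
vertex -0.033 -3.538 2.434
vertex 1.866 -4.046 3.773
endloop
endfacet
facet normal -0.442 0.442 -0.781
outer loop
vertex -0.033 -3.538 2.434
vertex 0.934 -3.114 2.127
vertex 0.388 -4.044 1.909
endloop
endfacet
facet normal -0.479 -0.792 0.379
outer loop
vertex -0.033 -3.538 2.434
vertex 0.388 -4.044 1.909
vertex 1.866 -4.046 3.773
endloop
endfacet
facet normal -0.443 0.443 -0.780
outer loop
vertex 0.388 -4.044 1.909
vertex 0.934 -3.114 2.127
vertex 1.129 -4.004 1.511
endloop
endfacet
facet normal 0.037 -0.999 -0.031
outer loop
vertex 0.388 -4.044 1.909
vertex 1.129 -4.004 1.511
vertex 1.866 -4.046 3.773
endloop
endfacet
facet normal -0.442 0.443 -0.780
outer loop
vertex 1.129 -4.004 1.511
vertex 0.934 -3.114 2.127
vertex 1.756 -3.443 1.474
endloop
endfacet
facet normal 0.643 -0.733 -0.223
outer loop
vertex 1.129 -4.004 1.511
vertex 1.756 -3.443 1.474
vertex 1.866 -4.046 3.773
endloop
endfacet
facet normal -0.442 0.443 -0.780
outer loop
vertex 1.756 -3.443 1.474
vertex 0.934 -3.114 2.127
vertex 1.901 -2.689 1.82
endloop
endfacet
facet normal 0.985 -0.150 -0.086
outer loop
vertex 1.756 -3.443 1.474
vertex 1.901 -2.689 1.82
vertex 1.866 -4.046 3.773
endloop
endfacet
facet normal -0.482 -0.313 0.818
outer loop
vertex -2.458 1.717 -0.865
vertex -2.308 3.004 -0.284
vertex -3.563 2.078 -1.377
endloop
endfacet
facet normal -0.106 -0.906 -0.409
outer loop
vertex -2.552 2.736 -3.096
vertex -2.458 1.717 -0.865
vertex -3.563 2.078 -1.377
endloop
endfacet
facet normal -0.482 -0.313 0.818
outer loop
vertex -3.563 2.078 -1.377
vertex -2.308 3.004 -0.284
vertex -3.413 3.365 -0.796
endloop
endfacet
facet normal -0.870 0.283 -0.403
outer loop
vertex -3.413 3.365 -0.796
vertex -2.552 2.736 -3.096
vertex -3.563 2.078 -1.377
endloop
endfacet
facet normal 0.870 -0.283 0.403
outer loop
vertex -2.458 1.717 -0.865
vertex -1.297 3.662 -2.003
vertex -2.308 3.004 -0.284
endloop
endfacet
facet normal -0.106 -0.906 -0.409
outer loop
vertex -1.447 2.375 -2.584
vertex -2.458 1.717 -0.865
vertex -2.552 2.736 -3.096
endloop
endfacet
facet normal 0.870 -0.283 0.403
outer loop
vertex -1.447 2.375 -2.584
vertex -1.297 3.662 -2.003
vertex -2.458 1.717 -0.865
endloop
endfacet
facet normal 0.106 0.906 0.409
outer loop
vertex -2.308 3.004 -0.284
vertex -1.297 3.662 -2.003
vertex -3.413 3.365 -0.796
endloop
endfacet
facet normal -0.870 0.283 -0.403
outer loop
vertex -2.402 4.023 -2.515
vertex -2.552 2.736 -3.096
vertex -3.413 3.365 -0.796
endloop
endfacet
facet normal 0.106 0.906 0.409
outer loop
vertex -3.413 3.365 -0.796
vertex -1.297 3.662 -2.003
vertex -2.402 4.023 -2.515
endloop
endfacet
facet normal 0.482 0.313 -0.818
outer loop
vertex -2.402 4.023 -2.515
vertex -1.447 2.375 -2.584
vertex -2.552 2.736 -3.096
endloop
endfacet
facet normal 0.482 0.313 -0.818
outer loop
vertex -1.297 3.662 -2.003
vertex -1.447 2.375 -2.584
vertex -2.402 4.023 -2.515
endloop
endfacet

endsolid


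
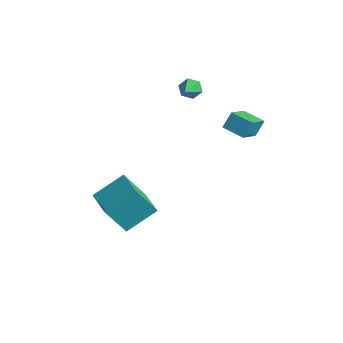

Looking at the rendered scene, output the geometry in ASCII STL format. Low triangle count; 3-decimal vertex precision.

solid 
facet normal -0.541 0.685 -0.487
outer loop
vertex -1.088 3.996 1.545
vertex -1.379 4.091 2.002
vertex -0.922 4.381 1.902
endloop
endfacet
facet normal 0.910 -0.007 -0.416
outer loop
vertex -1.088 3.996 1.545
vertex -0.922 4.381 1.902
vertex -0.541 3.029 2.758
endloop
endfacet
facet normal -0.541 0.685 -0.487
outer loop
vertex -0.922 4.381 1.902
vertex -1.379 4.091 2.002
vertex -1.213 4.476 2.359
endloop
endfacet
facet normal 0.784 0.474 0.401
outer loop
vertex -0.922 4.381 1.902
vertex -1.213 4.476 2.359
vertex -0.541 3.029 2.758
endloop
endfacet
facet normal -0.540 0.685 -0.488
outer loop
vertex -1.213 4.476 2.359
vertex -1.379 4.091 2.002
vertex -1.67 4.187 2.459
endloop
endfacet
facet normal 0.033 0.280 0.959
outer loop
vertex -1.213 4.476 2.359
vertex -1.67 4.187 2.459
vertex -0.541 3.029 2.758
endloop
endfacet
facet normal -0.540 0.685 -0.488
outer loop
vertex -1.67 4.187 2.459
vertex -1.379 4.091 2.002
vertex -1.836 3.802 2.102
endloop
endfacet
facet normal -0.592 -0.396 0.702
outer loop
vertex -1.67 4.187 2.459
vertex -1.836 3.802 2.102
vertex -0.541 3.029 2.758
endloop
endfacet
facet normal -0.540 0.686 -0.487
outer loop
vertex -1.836 3.802 2.102
vertex -1.379 4.091 2.002
vertex -1.545 3.707 1.645
endloop
endfacet
facet normal -0.466 -0.877 -0.114
outer loop
vertex -1.836 3.802 2.102
vertex -1.545 3.707 1.645
vertex -0.541 3.029 2.758
endloop
endfacet
facet normal -0.540 0.686 -0.487
outer loop
vertex -1.545 3.707 1.645
vertex -1.379 4.091 2.002
vertex -1.088 3.996 1.545
endloop
endfacet
facet normal 0.285 -0.683 -0.673
outer loop
vertex -1.545 3.707 1.645
vertex -1.088 3.996 1.545
vertex -0.541 3.029 2.758
endloop
endfacet
facet normal -0.283 -0.453 0.845
outer loop
vertex 0.073 -0.276 -1.632
vertex -1.41 0.292 -1.824
vertex -0.345 -1.666 -2.517
endloop
endfacet
facet normal 0.927 -0.355 0.120
outer loop
vertex 0.15 -0.872 -3.996
vertex 0.073 -0.276 -1.632
vertex -0.345 -1.666 -2.517
endloop
endfacet
facet normal -0.283 -0.453 0.845
outer loop
vertex -0.345 -1.666 -2.517
vertex -1.41 0.292 -1.824
vertex -1.828 -1.097 -2.709
endloop
endfacet
facet normal -0.246 -0.817 -0.521
outer loop
vertex -1.828 -1.097 -2.709
vertex 0.15 -0.872 -3.996
vertex -0.345 -1.666 -2.517
endloop
endfacet
facet normal 0.246 0.817 0.521
outer loop
vertex 0.073 -0.276 -1.632
vertex -0.915 1.086 -3.303
vertex -1.41 0.292 -1.824
endloop
endfacet
facet normal 0.927 -0.355 0.120
outer loop
vertex 0.568 0.517 -3.111
vertex 0.073 -0.276 -1.632
vertex 0.15 -0.872 -3.996
endloop
endfacet
facet normal 0.246 0.817 0.521
outer loop
vertex 0.568 0.517 -3.111
vertex -0.915 1.086 -3.303
vertex 0.073 -0.276 -1.632
endloop
endfacet
facet normal -0.927 0.355 -0.120
outer loop
vertex -1.41 0.292 -1.824
vertex -0.915 1.086 -3.303
vertex -1.828 -1.097 -2.709
endloop
endfacet
facet normal -0.246 -0.818 -0.521
outer loop
vertex -1.333 -0.304 -4.188
vertex 0.15 -0.872 -3.996
vertex -1.828 -1.097 -2.709
endloop
endfacet
facet normal -0.927 0.355 -0.120
outer loop
vertex -1.828 -1.097 -2.709
vertex -0.915 1.086 -3.303
vertex -1.333 -0.304 -4.188
endloop
endfacet
facet normal 0.283 0.453 -0.845
outer loop
vertex -1.333 -0.304 -4.188
vertex 0.568 0.517 -3.111
vertex 0.15 -0.872 -3.996
endloop
endfacet
facet normal 0.283 0.453 -0.845
outer loop
vertex -0.915 1.086 -3.303
vertex 0.568 0.517 -3.111
vertex -1.333 -0.304 -4.188
endloop
endfacet
facet normal -0.948 -0.249 0.199
outer loop
vertex 2.169 2.739 2.223
vertex 2.193 3.218 2.936
vertex 1.712 3.88 1.472
endloop
endfacet
facet normal -0.027 -0.557 -0.830
outer loop
vertex 2.707 4.142 1.264
vertex 2.169 2.739 2.223
vertex 1.712 3.88 1.472
endloop
endfacet
facet normal -0.948 -0.249 0.199
outer loop
vertex 1.712 3.88 1.472
vertex 2.193 3.218 2.936
vertex 1.736 4.359 2.186
endloop
endfacet
facet normal -0.318 0.792 -0.521
outer loop
vertex 1.736 4.359 2.186
vertex 2.707 4.142 1.264
vertex 1.712 3.88 1.472
endloop
endfacet
facet normal 0.318 -0.792 0.521
outer loop
vertex 2.169 2.739 2.223
vertex 3.188 3.48 2.728
vertex 2.193 3.218 2.936
endloop
endfacet
facet normal -0.028 -0.557 -0.830
outer loop
vertex 3.164 3.001 2.014
vertex 2.169 2.739 2.223
vertex 2.707 4.142 1.264
endloop
endfacet
facet normal 0.318 -0.792 0.521
outer loop
vertex 3.164 3.001 2.014
vertex 3.188 3.48 2.728
vertex 2.169 2.739 2.223
endloop
endfacet
facet normal 0.027 0.557 0.830
outer loop
vertex 2.193 3.218 2.936
vertex 3.188 3.48 2.728
vertex 1.736 4.359 2.186
endloop
endfacet
facet normal -0.318 0.792 -0.521
outer loop
vertex 2.731 4.621 1.977
vertex 2.707 4.142 1.264
vertex 1.736 4.359 2.186
endloop
endfacet
facet normal 0.028 0.557 0.830
outer loop
vertex 1.736 4.359 2.186
vertex 3.188 3.48 2.728
vertex 2.731 4.621 1.977
endloop
endfacet
facet normal 0.948 0.249 -0.199
outer loop
vertex 2.731 4.621 1.977
vertex 3.164 3.001 2.014
vertex 2.707 4.142 1.264
endloop
endfacet
facet normal 0.948 0.249 -0.199
outer loop
vertex 3.188 3.48 2.728
vertex 3.164 3.001 2.014
vertex 2.731 4.621 1.977
endloop
endfacet

endsolid


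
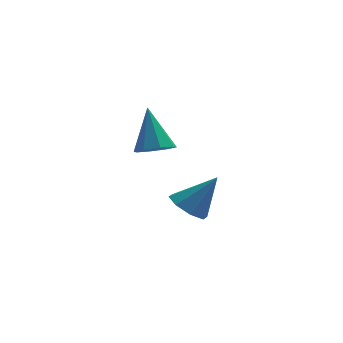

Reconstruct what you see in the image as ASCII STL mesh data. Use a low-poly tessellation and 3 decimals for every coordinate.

solid 
facet normal 0.086 -0.533 -0.842
outer loop
vertex 1.273 0.915 2.832
vertex 0.625 1.307 2.518
vertex 1.435 1.434 2.52
endloop
endfacet
facet normal 0.870 0.025 0.493
outer loop
vertex 1.273 0.915 2.832
vertex 1.435 1.434 2.52
vertex 0.455 2.373 4.202
endloop
endfacet
facet normal 0.086 -0.534 -0.841
outer loop
vertex 1.435 1.434 2.52
vertex 0.625 1.307 2.518
vertex 1.123 1.879 2.206
endloop
endfacet
facet normal 0.777 0.620 0.107
outer loop
vertex 1.435 1.434 2.52
vertex 1.123 1.879 2.206
vertex 0.455 2.373 4.202
endloop
endfacet
facet normal 0.085 -0.533 -0.842
outer loop
vertex 1.123 1.879 2.206
vertex 0.625 1.307 2.518
vertex 0.519 1.988 2.076
endloop
endfacet
facet normal 0.210 0.963 -0.168
outer loop
vertex 1.123 1.879 2.206
vertex 0.519 1.988 2.076
vertex 0.455 2.373 4.202
endloop
endfacet
facet normal 0.085 -0.533 -0.842
outer loop
vertex 0.519 1.988 2.076
vertex 0.625 1.307 2.518
vertex -0.023 1.699 2.204
endloop
endfacet
facet normal -0.495 0.853 -0.169
outer loop
vertex 0.519 1.988 2.076
vertex -0.023 1.699 2.204
vertex 0.455 2.373 4.202
endloop
endfacet
facet normal 0.085 -0.533 -0.842
outer loop
vertex -0.023 1.699 2.204
vertex 0.625 1.307 2.518
vertex -0.185 1.179 2.517
endloop
endfacet
facet normal -0.930 0.352 0.104
outer loop
vertex -0.023 1.699 2.204
vertex -0.185 1.179 2.517
vertex 0.455 2.373 4.202
endloop
endfacet
facet normal 0.085 -0.534 -0.841
outer loop
vertex -0.185 1.179 2.517
vertex 0.625 1.307 2.518
vertex 0.128 0.734 2.831
endloop
endfacet
facet normal -0.837 -0.243 0.490
outer loop
vertex -0.185 1.179 2.517
vertex 0.128 0.734 2.831
vertex 0.455 2.373 4.202
endloop
endfacet
facet normal 0.085 -0.533 -0.842
outer loop
vertex 0.128 0.734 2.831
vertex 0.625 1.307 2.518
vertex 0.732 0.625 2.961
endloop
endfacet
facet normal -0.270 -0.585 0.764
outer loop
vertex 0.128 0.734 2.831
vertex 0.732 0.625 2.961
vertex 0.455 2.373 4.202
endloop
endfacet
facet normal 0.085 -0.533 -0.842
outer loop
vertex 0.732 0.625 2.961
vertex 0.625 1.307 2.518
vertex 1.273 0.915 2.832
endloop
endfacet
facet normal 0.436 -0.474 0.765
outer loop
vertex 0.732 0.625 2.961
vertex 1.273 0.915 2.832
vertex 0.455 2.373 4.202
endloop
endfacet
facet normal -0.612 -0.061 -0.788
outer loop
vertex 2.541 2.179 -1.871
vertex 2.045 2.893 -1.541
vertex 2.78 2.808 -2.105
endloop
endfacet
facet normal 0.906 -0.398 -0.145
outer loop
vertex 2.541 2.179 -1.871
vertex 2.78 2.808 -2.105
vertex 3.195 3.007 -0.059
endloop
endfacet
facet normal -0.612 -0.061 -0.788
outer loop
vertex 2.78 2.808 -2.105
vertex 2.045 2.893 -1.541
vertex 2.587 3.486 -2.008
endloop
endfacet
facet normal 0.930 0.296 -0.217
outer loop
vertex 2.78 2.808 -2.105
vertex 2.587 3.486 -2.008
vertex 3.195 3.007 -0.059
endloop
endfacet
facet normal -0.612 -0.062 -0.788
outer loop
vertex 2.587 3.486 -2.008
vertex 2.045 2.893 -1.541
vertex 2.077 3.817 -1.638
endloop
endfacet
facet normal 0.559 0.829 0.029
outer loop
vertex 2.587 3.486 -2.008
vertex 2.077 3.817 -1.638
vertex 3.195 3.007 -0.059
endloop
endfacet
facet normal -0.612 -0.062 -0.788
outer loop
vertex 2.077 3.817 -1.638
vertex 2.045 2.893 -1.541
vertex 1.548 3.607 -1.211
endloop
endfacet
facet normal 0.010 0.892 0.451
outer loop
vertex 2.077 3.817 -1.638
vertex 1.548 3.607 -1.211
vertex 3.195 3.007 -0.059
endloop
endfacet
facet normal -0.611 -0.061 -0.789
outer loop
vertex 1.548 3.607 -1.211
vertex 2.045 2.893 -1.541
vertex 1.31 2.978 -0.978
endloop
endfacet
facet normal -0.398 0.447 0.801
outer loop
vertex 1.548 3.607 -1.211
vertex 1.31 2.978 -0.978
vertex 3.195 3.007 -0.059
endloop
endfacet
facet normal -0.611 -0.061 -0.789
outer loop
vertex 1.31 2.978 -0.978
vertex 2.045 2.893 -1.541
vertex 1.502 2.299 -1.074
endloop
endfacet
facet normal -0.422 -0.243 0.873
outer loop
vertex 1.31 2.978 -0.978
vertex 1.502 2.299 -1.074
vertex 3.195 3.007 -0.059
endloop
endfacet
facet normal -0.612 -0.060 -0.788
outer loop
vertex 1.502 2.299 -1.074
vertex 2.045 2.893 -1.541
vertex 2.012 1.968 -1.445
endloop
endfacet
facet normal -0.050 -0.778 0.626
outer loop
vertex 1.502 2.299 -1.074
vertex 2.012 1.968 -1.445
vertex 3.195 3.007 -0.059
endloop
endfacet
facet normal -0.611 -0.060 -0.789
outer loop
vertex 2.012 1.968 -1.445
vertex 2.045 2.893 -1.541
vertex 2.541 2.179 -1.871
endloop
endfacet
facet normal 0.500 -0.842 0.204
outer loop
vertex 2.012 1.968 -1.445
vertex 2.541 2.179 -1.871
vertex 3.195 3.007 -0.059
endloop
endfacet

endsolid


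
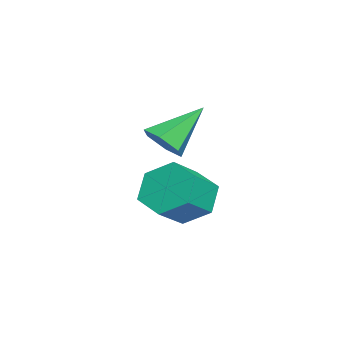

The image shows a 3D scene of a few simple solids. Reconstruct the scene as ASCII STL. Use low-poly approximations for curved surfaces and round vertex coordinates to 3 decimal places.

solid 
facet normal -0.724 0.420 -0.546
outer loop
vertex -3.363 4.027 -4.502
vertex -3.899 3.431 -4.25
vertex -3.821 4.141 -3.807
endloop
endfacet
facet normal 0.422 0.897 0.131
outer loop
vertex -3.363 4.027 -4.502
vertex -3.821 4.141 -3.807
vertex -2.566 3.565 -3.902
endloop
endfacet
facet normal 0.422 0.897 0.131
outer loop
vertex -2.566 3.565 -3.902
vertex -3.821 4.141 -3.807
vertex -3.023 3.678 -3.207
endloop
endfacet
facet normal 0.725 -0.420 0.545
outer loop
vertex -2.566 3.565 -3.902
vertex -3.023 3.678 -3.207
vertex -3.101 2.969 -3.65
endloop
endfacet
facet normal -0.725 0.420 -0.545
outer loop
vertex -3.821 4.141 -3.807
vertex -3.899 3.431 -4.25
vertex -4.356 3.544 -3.555
endloop
endfacet
facet normal -0.261 0.565 0.783
outer loop
vertex -3.821 4.141 -3.807
vertex -4.356 3.544 -3.555
vertex -3.023 3.678 -3.207
endloop
endfacet
facet normal -0.261 0.566 0.782
outer loop
vertex -3.023 3.678 -3.207
vertex -4.356 3.544 -3.555
vertex -3.559 3.082 -2.955
endloop
endfacet
facet normal 0.725 -0.421 0.546
outer loop
vertex -3.023 3.678 -3.207
vertex -3.559 3.082 -2.955
vertex -3.101 2.969 -3.65
endloop
endfacet
facet normal -0.725 0.420 -0.545
outer loop
vertex -4.356 3.544 -3.555
vertex -3.899 3.431 -4.25
vertex -4.434 2.835 -3.998
endloop
endfacet
facet normal -0.683 -0.332 0.651
outer loop
vertex -4.356 3.544 -3.555
vertex -4.434 2.835 -3.998
vertex -3.559 3.082 -2.955
endloop
endfacet
facet normal -0.683 -0.332 0.651
outer loop
vertex -3.559 3.082 -2.955
vertex -4.434 2.835 -3.998
vertex -3.637 2.373 -3.398
endloop
endfacet
facet normal 0.725 -0.421 0.546
outer loop
vertex -3.559 3.082 -2.955
vertex -3.637 2.373 -3.398
vertex -3.101 2.969 -3.65
endloop
endfacet
facet normal -0.725 0.420 -0.545
outer loop
vertex -4.434 2.835 -3.998
vertex -3.899 3.431 -4.25
vertex -3.977 2.722 -4.693
endloop
endfacet
facet normal -0.421 -0.897 -0.131
outer loop
vertex -4.434 2.835 -3.998
vertex -3.977 2.722 -4.693
vertex -3.637 2.373 -3.398
endloop
endfacet
facet normal -0.422 -0.897 -0.131
outer loop
vertex -3.637 2.373 -3.398
vertex -3.977 2.722 -4.693
vertex -3.179 2.259 -4.093
endloop
endfacet
facet normal 0.724 -0.420 0.546
outer loop
vertex -3.637 2.373 -3.398
vertex -3.179 2.259 -4.093
vertex -3.101 2.969 -3.65
endloop
endfacet
facet normal -0.725 0.421 -0.546
outer loop
vertex -3.977 2.722 -4.693
vertex -3.899 3.431 -4.25
vertex -3.441 3.318 -4.945
endloop
endfacet
facet normal 0.261 -0.565 -0.783
outer loop
vertex -3.977 2.722 -4.693
vertex -3.441 3.318 -4.945
vertex -3.179 2.259 -4.093
endloop
endfacet
facet normal 0.262 -0.565 -0.783
outer loop
vertex -3.179 2.259 -4.093
vertex -3.441 3.318 -4.945
vertex -2.644 2.856 -4.345
endloop
endfacet
facet normal 0.725 -0.420 0.545
outer loop
vertex -3.179 2.259 -4.093
vertex -2.644 2.856 -4.345
vertex -3.101 2.969 -3.65
endloop
endfacet
facet normal -0.725 0.421 -0.546
outer loop
vertex -3.441 3.318 -4.945
vertex -3.899 3.431 -4.25
vertex -3.363 4.027 -4.502
endloop
endfacet
facet normal 0.683 0.332 -0.651
outer loop
vertex -3.441 3.318 -4.945
vertex -3.363 4.027 -4.502
vertex -2.644 2.856 -4.345
endloop
endfacet
facet normal 0.683 0.332 -0.651
outer loop
vertex -2.644 2.856 -4.345
vertex -3.363 4.027 -4.502
vertex -2.566 3.565 -3.902
endloop
endfacet
facet normal 0.725 -0.420 0.545
outer loop
vertex -2.644 2.856 -4.345
vertex -2.566 3.565 -3.902
vertex -3.101 2.969 -3.65
endloop
endfacet
facet normal 0.471 -0.591 -0.655
outer loop
vertex -1.904 3.422 -2.01
vertex -2.336 2.998 -1.938
vertex -2.397 3.426 -2.368
endloop
endfacet
facet normal 0.171 0.959 -0.225
outer loop
vertex -1.904 3.422 -2.01
vertex -2.397 3.426 -2.368
vertex -3.024 3.862 -0.982
endloop
endfacet
facet normal 0.470 -0.591 -0.655
outer loop
vertex -2.397 3.426 -2.368
vertex -2.336 2.998 -1.938
vertex -2.83 3.002 -2.296
endloop
endfacet
facet normal -0.653 0.586 -0.480
outer loop
vertex -2.397 3.426 -2.368
vertex -2.83 3.002 -2.296
vertex -3.024 3.862 -0.982
endloop
endfacet
facet normal 0.470 -0.591 -0.655
outer loop
vertex -2.83 3.002 -2.296
vertex -2.336 2.998 -1.938
vertex -2.769 2.574 -1.866
endloop
endfacet
facet normal -0.984 -0.173 -0.032
outer loop
vertex -2.83 3.002 -2.296
vertex -2.769 2.574 -1.866
vertex -3.024 3.862 -0.982
endloop
endfacet
facet normal 0.471 -0.592 -0.655
outer loop
vertex -2.769 2.574 -1.866
vertex -2.336 2.998 -1.938
vertex -2.276 2.57 -1.508
endloop
endfacet
facet normal -0.491 -0.557 0.670
outer loop
vertex -2.769 2.574 -1.866
vertex -2.276 2.57 -1.508
vertex -3.024 3.862 -0.982
endloop
endfacet
facet normal 0.472 -0.591 -0.654
outer loop
vertex -2.276 2.57 -1.508
vertex -2.336 2.998 -1.938
vertex -1.843 2.994 -1.579
endloop
endfacet
facet normal 0.332 -0.184 0.925
outer loop
vertex -2.276 2.57 -1.508
vertex -1.843 2.994 -1.579
vertex -3.024 3.862 -0.982
endloop
endfacet
facet normal 0.472 -0.591 -0.654
outer loop
vertex -1.843 2.994 -1.579
vertex -2.336 2.998 -1.938
vertex -1.904 3.422 -2.01
endloop
endfacet
facet normal 0.664 0.575 0.477
outer loop
vertex -1.843 2.994 -1.579
vertex -1.904 3.422 -2.01
vertex -3.024 3.862 -0.982
endloop
endfacet

endsolid


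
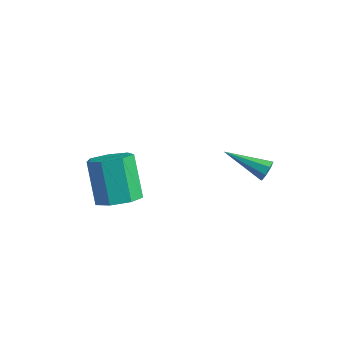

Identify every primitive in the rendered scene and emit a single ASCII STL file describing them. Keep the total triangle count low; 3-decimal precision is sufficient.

solid 
facet normal 0.461 -0.296 -0.837
outer loop
vertex 2.242 -1.819 -3.427
vertex 1.49 -1.639 -3.905
vertex 2.188 -1.087 -3.716
endloop
endfacet
facet normal 0.885 0.226 0.408
outer loop
vertex 2.242 -1.819 -3.427
vertex 2.188 -1.087 -3.716
vertex 1.343 -1.241 -1.796
endloop
endfacet
facet normal 0.885 0.227 0.408
outer loop
vertex 1.343 -1.241 -1.796
vertex 2.188 -1.087 -3.716
vertex 1.289 -0.509 -2.086
endloop
endfacet
facet normal -0.461 0.297 0.836
outer loop
vertex 1.343 -1.241 -1.796
vertex 1.289 -0.509 -2.086
vertex 0.59 -1.061 -2.275
endloop
endfacet
facet normal 0.461 -0.297 -0.836
outer loop
vertex 2.188 -1.087 -3.716
vertex 1.49 -1.639 -3.905
vertex 1.607 -0.77 -4.149
endloop
endfacet
facet normal 0.498 0.867 -0.033
outer loop
vertex 2.188 -1.087 -3.716
vertex 1.607 -0.77 -4.149
vertex 1.289 -0.509 -2.086
endloop
endfacet
facet normal 0.497 0.867 -0.033
outer loop
vertex 1.289 -0.509 -2.086
vertex 1.607 -0.77 -4.149
vertex 0.708 -0.192 -2.518
endloop
endfacet
facet normal -0.460 0.296 0.837
outer loop
vertex 1.289 -0.509 -2.086
vertex 0.708 -0.192 -2.518
vertex 0.59 -1.061 -2.275
endloop
endfacet
facet normal 0.461 -0.297 -0.836
outer loop
vertex 1.607 -0.77 -4.149
vertex 1.49 -1.639 -3.905
vertex 0.938 -1.108 -4.398
endloop
endfacet
facet normal -0.264 0.854 -0.448
outer loop
vertex 1.607 -0.77 -4.149
vertex 0.938 -1.108 -4.398
vertex 0.708 -0.192 -2.518
endloop
endfacet
facet normal -0.264 0.854 -0.448
outer loop
vertex 0.708 -0.192 -2.518
vertex 0.938 -1.108 -4.398
vertex 0.039 -0.53 -2.767
endloop
endfacet
facet normal -0.461 0.296 0.836
outer loop
vertex 0.708 -0.192 -2.518
vertex 0.039 -0.53 -2.767
vertex 0.59 -1.061 -2.275
endloop
endfacet
facet normal 0.461 -0.297 -0.836
outer loop
vertex 0.938 -1.108 -4.398
vertex 1.49 -1.639 -3.905
vertex 0.684 -1.846 -4.276
endloop
endfacet
facet normal -0.827 0.198 -0.526
outer loop
vertex 0.938 -1.108 -4.398
vertex 0.684 -1.846 -4.276
vertex 0.039 -0.53 -2.767
endloop
endfacet
facet normal -0.827 0.198 -0.526
outer loop
vertex 0.039 -0.53 -2.767
vertex 0.684 -1.846 -4.276
vertex -0.215 -1.267 -2.645
endloop
endfacet
facet normal -0.460 0.297 0.836
outer loop
vertex 0.039 -0.53 -2.767
vertex -0.215 -1.267 -2.645
vertex 0.59 -1.061 -2.275
endloop
endfacet
facet normal 0.461 -0.297 -0.836
outer loop
vertex 0.684 -1.846 -4.276
vertex 1.49 -1.639 -3.905
vertex 1.037 -2.428 -3.875
endloop
endfacet
facet normal -0.767 -0.608 -0.207
outer loop
vertex 0.684 -1.846 -4.276
vertex 1.037 -2.428 -3.875
vertex -0.215 -1.267 -2.645
endloop
endfacet
facet normal -0.767 -0.607 -0.208
outer loop
vertex -0.215 -1.267 -2.645
vertex 1.037 -2.428 -3.875
vertex 0.138 -1.85 -2.244
endloop
endfacet
facet normal -0.460 0.297 0.837
outer loop
vertex -0.215 -1.267 -2.645
vertex 0.138 -1.85 -2.244
vertex 0.59 -1.061 -2.275
endloop
endfacet
facet normal 0.461 -0.297 -0.836
outer loop
vertex 1.037 -2.428 -3.875
vertex 1.49 -1.639 -3.905
vertex 1.73 -2.416 -3.497
endloop
endfacet
facet normal -0.129 -0.955 0.267
outer loop
vertex 1.037 -2.428 -3.875
vertex 1.73 -2.416 -3.497
vertex 0.138 -1.85 -2.244
endloop
endfacet
facet normal -0.129 -0.955 0.267
outer loop
vertex 0.138 -1.85 -2.244
vertex 1.73 -2.416 -3.497
vertex 0.831 -1.838 -1.867
endloop
endfacet
facet normal -0.460 0.297 0.837
outer loop
vertex 0.138 -1.85 -2.244
vertex 0.831 -1.838 -1.867
vertex 0.59 -1.061 -2.275
endloop
endfacet
facet normal 0.461 -0.297 -0.836
outer loop
vertex 1.73 -2.416 -3.497
vertex 1.49 -1.639 -3.905
vertex 2.242 -1.819 -3.427
endloop
endfacet
facet normal 0.606 -0.583 0.541
outer loop
vertex 1.73 -2.416 -3.497
vertex 2.242 -1.819 -3.427
vertex 0.831 -1.838 -1.867
endloop
endfacet
facet normal 0.606 -0.584 0.541
outer loop
vertex 0.831 -1.838 -1.867
vertex 2.242 -1.819 -3.427
vertex 1.343 -1.241 -1.796
endloop
endfacet
facet normal -0.461 0.296 0.836
outer loop
vertex 0.831 -1.838 -1.867
vertex 1.343 -1.241 -1.796
vertex 0.59 -1.061 -2.275
endloop
endfacet
facet normal 0.844 0.355 -0.401
outer loop
vertex 4.822 3.257 -3.492
vertex 4.571 3.368 -3.922
vertex 4.672 3.617 -3.489
endloop
endfacet
facet normal 0.154 0.056 0.986
outer loop
vertex 4.822 3.257 -3.492
vertex 4.672 3.617 -3.489
vertex 3.009 2.712 -3.178
endloop
endfacet
facet normal 0.845 0.355 -0.401
outer loop
vertex 4.672 3.617 -3.489
vertex 4.571 3.368 -3.922
vertex 4.463 3.832 -3.739
endloop
endfacet
facet normal -0.214 0.645 0.734
outer loop
vertex 4.672 3.617 -3.489
vertex 4.463 3.832 -3.739
vertex 3.009 2.712 -3.178
endloop
endfacet
facet normal 0.844 0.355 -0.402
outer loop
vertex 4.463 3.832 -3.739
vertex 4.571 3.368 -3.922
vertex 4.317 3.774 -4.097
endloop
endfacet
facet normal -0.581 0.807 0.106
outer loop
vertex 4.463 3.832 -3.739
vertex 4.317 3.774 -4.097
vertex 3.009 2.712 -3.178
endloop
endfacet
facet normal 0.844 0.355 -0.401
outer loop
vertex 4.317 3.774 -4.097
vertex 4.571 3.368 -3.922
vertex 4.32 3.479 -4.352
endloop
endfacet
facet normal -0.728 0.444 -0.522
outer loop
vertex 4.317 3.774 -4.097
vertex 4.32 3.479 -4.352
vertex 3.009 2.712 -3.178
endloop
endfacet
facet normal 0.845 0.352 -0.402
outer loop
vertex 4.32 3.479 -4.352
vertex 4.571 3.368 -3.922
vertex 4.469 3.118 -4.355
endloop
endfacet
facet normal -0.571 -0.229 -0.788
outer loop
vertex 4.32 3.479 -4.352
vertex 4.469 3.118 -4.355
vertex 3.009 2.712 -3.178
endloop
endfacet
facet normal 0.843 0.355 -0.404
outer loop
vertex 4.469 3.118 -4.355
vertex 4.571 3.368 -3.922
vertex 4.679 2.904 -4.105
endloop
endfacet
facet normal -0.202 -0.821 -0.534
outer loop
vertex 4.469 3.118 -4.355
vertex 4.679 2.904 -4.105
vertex 3.009 2.712 -3.178
endloop
endfacet
facet normal 0.845 0.355 -0.401
outer loop
vertex 4.679 2.904 -4.105
vertex 4.571 3.368 -3.922
vertex 4.825 2.961 -3.747
endloop
endfacet
facet normal 0.163 -0.983 0.090
outer loop
vertex 4.679 2.904 -4.105
vertex 4.825 2.961 -3.747
vertex 3.009 2.712 -3.178
endloop
endfacet
facet normal 0.845 0.354 -0.401
outer loop
vertex 4.825 2.961 -3.747
vertex 4.571 3.368 -3.922
vertex 4.822 3.257 -3.492
endloop
endfacet
facet normal 0.311 -0.619 0.722
outer loop
vertex 4.825 2.961 -3.747
vertex 4.822 3.257 -3.492
vertex 3.009 2.712 -3.178
endloop
endfacet

endsolid


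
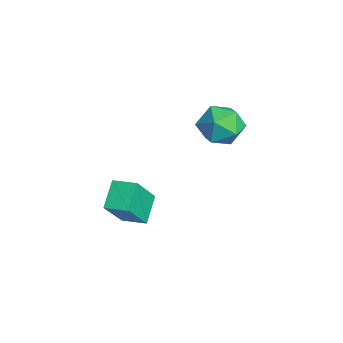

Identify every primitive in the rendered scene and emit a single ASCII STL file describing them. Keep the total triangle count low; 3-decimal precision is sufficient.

solid 
facet normal -0.408 0.336 0.849
outer loop
vertex -0.916 0.725 -2.282
vertex -0.587 -0.118 -1.79
vertex 0.012 0.719 -1.834
endloop
endfacet
facet normal -0.203 0.879 0.432
outer loop
vertex -0.916 0.725 -2.282
vertex 0.012 0.719 -1.834
vertex -0.109 1.148 -2.763
endloop
endfacet
facet normal -0.543 0.818 -0.192
outer loop
vertex -0.916 0.725 -2.282
vertex -0.109 1.148 -2.763
vertex -0.783 0.576 -3.293
endloop
endfacet
facet normal -0.958 0.237 -0.161
outer loop
vertex -0.916 0.725 -2.282
vertex -0.783 0.576 -3.293
vertex -1.078 -0.207 -2.691
endloop
endfacet
facet normal -0.874 -0.060 0.482
outer loop
vertex -0.916 0.725 -2.282
vertex -1.078 -0.207 -2.691
vertex -0.587 -0.118 -1.79
endloop
endfacet
facet normal 0.497 0.811 0.310
outer loop
vertex -0.109 1.148 -2.763
vertex 0.012 0.719 -1.834
vertex 0.718 0.567 -2.569
endloop
endfacet
facet normal 0.166 -0.067 0.984
outer loop
vertex 0.012 0.719 -1.834
vertex -0.587 -0.118 -1.79
vertex 0.423 -0.216 -1.967
endloop
endfacet
facet normal -0.589 -0.708 0.391
outer loop
vertex -0.587 -0.118 -1.79
vertex -1.078 -0.207 -2.691
vertex -0.251 -0.788 -2.497
endloop
endfacet
facet normal -0.725 -0.226 -0.650
outer loop
vertex -1.078 -0.207 -2.691
vertex -0.783 0.576 -3.293
vertex -0.372 -0.359 -3.426
endloop
endfacet
facet normal -0.054 0.712 -0.700
outer loop
vertex -0.783 0.576 -3.293
vertex -0.109 1.148 -2.763
vertex 0.227 0.478 -3.47
endloop
endfacet
facet normal 0.958 -0.237 0.161
outer loop
vertex 0.556 -0.365 -2.978
vertex 0.718 0.567 -2.569
vertex 0.423 -0.216 -1.967
endloop
endfacet
facet normal 0.543 -0.818 0.192
outer loop
vertex 0.556 -0.365 -2.978
vertex 0.423 -0.216 -1.967
vertex -0.251 -0.788 -2.497
endloop
endfacet
facet normal 0.203 -0.879 -0.432
outer loop
vertex 0.556 -0.365 -2.978
vertex -0.251 -0.788 -2.497
vertex -0.372 -0.359 -3.426
endloop
endfacet
facet normal 0.408 -0.336 -0.849
outer loop
vertex 0.556 -0.365 -2.978
vertex -0.372 -0.359 -3.426
vertex 0.227 0.478 -3.47
endloop
endfacet
facet normal 0.874 0.060 -0.482
outer loop
vertex 0.556 -0.365 -2.978
vertex 0.227 0.478 -3.47
vertex 0.718 0.567 -2.569
endloop
endfacet
facet normal 0.725 0.226 0.650
outer loop
vertex 0.423 -0.216 -1.967
vertex 0.718 0.567 -2.569
vertex 0.012 0.719 -1.834
endloop
endfacet
facet normal 0.054 -0.712 0.700
outer loop
vertex -0.251 -0.788 -2.497
vertex 0.423 -0.216 -1.967
vertex -0.587 -0.118 -1.79
endloop
endfacet
facet normal -0.497 -0.811 -0.310
outer loop
vertex -0.372 -0.359 -3.426
vertex -0.251 -0.788 -2.497
vertex -1.078 -0.207 -2.691
endloop
endfacet
facet normal -0.166 0.067 -0.984
outer loop
vertex 0.227 0.478 -3.47
vertex -0.372 -0.359 -3.426
vertex -0.783 0.576 -3.293
endloop
endfacet
facet normal 0.589 0.708 -0.391
outer loop
vertex 0.718 0.567 -2.569
vertex 0.227 0.478 -3.47
vertex -0.109 1.148 -2.763
endloop
endfacet
facet normal -0.416 0.424 -0.805
outer loop
vertex 2.081 -3.7 -4.129
vertex 2.628 -2.899 -3.989
vertex 2.972 -4.183 -4.844
endloop
endfacet
facet normal -0.558 -0.817 -0.144
outer loop
vertex 3.732 -4.961 -3.371
vertex 2.081 -3.7 -4.129
vertex 2.972 -4.183 -4.844
endloop
endfacet
facet normal -0.414 0.425 -0.805
outer loop
vertex 2.972 -4.183 -4.844
vertex 2.628 -2.899 -3.989
vertex 3.519 -3.383 -4.703
endloop
endfacet
facet normal 0.718 -0.390 -0.576
outer loop
vertex 3.519 -3.383 -4.703
vertex 3.732 -4.961 -3.371
vertex 2.972 -4.183 -4.844
endloop
endfacet
facet normal -0.718 0.390 0.576
outer loop
vertex 2.081 -3.7 -4.129
vertex 3.388 -3.677 -2.516
vertex 2.628 -2.899 -3.989
endloop
endfacet
facet normal -0.558 -0.817 -0.143
outer loop
vertex 2.841 -4.477 -2.657
vertex 2.081 -3.7 -4.129
vertex 3.732 -4.961 -3.371
endloop
endfacet
facet normal -0.718 0.390 0.576
outer loop
vertex 2.841 -4.477 -2.657
vertex 3.388 -3.677 -2.516
vertex 2.081 -3.7 -4.129
endloop
endfacet
facet normal 0.559 0.817 0.143
outer loop
vertex 2.628 -2.899 -3.989
vertex 3.388 -3.677 -2.516
vertex 3.519 -3.383 -4.703
endloop
endfacet
facet normal 0.718 -0.390 -0.577
outer loop
vertex 4.279 -4.16 -3.231
vertex 3.732 -4.961 -3.371
vertex 3.519 -3.383 -4.703
endloop
endfacet
facet normal 0.558 0.817 0.143
outer loop
vertex 3.519 -3.383 -4.703
vertex 3.388 -3.677 -2.516
vertex 4.279 -4.16 -3.231
endloop
endfacet
facet normal 0.415 -0.424 0.805
outer loop
vertex 4.279 -4.16 -3.231
vertex 2.841 -4.477 -2.657
vertex 3.732 -4.961 -3.371
endloop
endfacet
facet normal 0.415 -0.425 0.804
outer loop
vertex 3.388 -3.677 -2.516
vertex 2.841 -4.477 -2.657
vertex 4.279 -4.16 -3.231
endloop
endfacet

endsolid


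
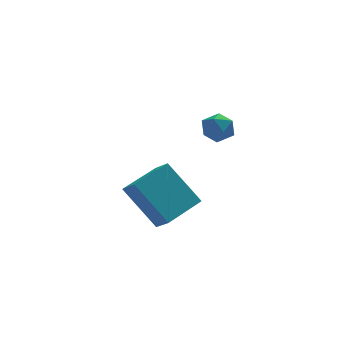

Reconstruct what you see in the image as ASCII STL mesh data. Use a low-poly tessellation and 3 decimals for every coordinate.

solid 
facet normal -0.378 0.288 0.880
outer loop
vertex 2.814 1.717 2.159
vertex 3.114 1.183 2.463
vertex 3.447 1.778 2.411
endloop
endfacet
facet normal -0.263 0.851 0.455
outer loop
vertex 2.814 1.717 2.159
vertex 3.447 1.778 2.411
vertex 3.292 2.054 1.805
endloop
endfacet
facet normal -0.639 0.756 -0.144
outer loop
vertex 2.814 1.717 2.159
vertex 3.292 2.054 1.805
vertex 2.863 1.63 1.483
endloop
endfacet
facet normal -0.987 0.135 -0.089
outer loop
vertex 2.814 1.717 2.159
vertex 2.863 1.63 1.483
vertex 2.753 1.092 1.89
endloop
endfacet
facet normal -0.825 -0.154 0.544
outer loop
vertex 2.814 1.717 2.159
vertex 2.753 1.092 1.89
vertex 3.114 1.183 2.463
endloop
endfacet
facet normal 0.430 0.858 0.281
outer loop
vertex 3.292 2.054 1.805
vertex 3.447 1.778 2.411
vertex 3.887 1.728 1.89
endloop
endfacet
facet normal 0.243 -0.051 0.969
outer loop
vertex 3.447 1.778 2.411
vertex 3.114 1.183 2.463
vertex 3.777 1.19 2.297
endloop
endfacet
facet normal -0.481 -0.767 0.425
outer loop
vertex 3.114 1.183 2.463
vertex 2.753 1.092 1.89
vertex 3.348 0.766 1.975
endloop
endfacet
facet normal -0.743 -0.301 -0.598
outer loop
vertex 2.753 1.092 1.89
vertex 2.863 1.63 1.483
vertex 3.193 1.042 1.369
endloop
endfacet
facet normal -0.180 0.704 -0.687
outer loop
vertex 2.863 1.63 1.483
vertex 3.292 2.054 1.805
vertex 3.526 1.637 1.317
endloop
endfacet
facet normal 0.987 -0.135 0.089
outer loop
vertex 3.826 1.103 1.621
vertex 3.887 1.728 1.89
vertex 3.777 1.19 2.297
endloop
endfacet
facet normal 0.639 -0.756 0.144
outer loop
vertex 3.826 1.103 1.621
vertex 3.777 1.19 2.297
vertex 3.348 0.766 1.975
endloop
endfacet
facet normal 0.263 -0.851 -0.455
outer loop
vertex 3.826 1.103 1.621
vertex 3.348 0.766 1.975
vertex 3.193 1.042 1.369
endloop
endfacet
facet normal 0.378 -0.288 -0.880
outer loop
vertex 3.826 1.103 1.621
vertex 3.193 1.042 1.369
vertex 3.526 1.637 1.317
endloop
endfacet
facet normal 0.825 0.154 -0.544
outer loop
vertex 3.826 1.103 1.621
vertex 3.526 1.637 1.317
vertex 3.887 1.728 1.89
endloop
endfacet
facet normal 0.743 0.301 0.598
outer loop
vertex 3.777 1.19 2.297
vertex 3.887 1.728 1.89
vertex 3.447 1.778 2.411
endloop
endfacet
facet normal 0.180 -0.704 0.687
outer loop
vertex 3.348 0.766 1.975
vertex 3.777 1.19 2.297
vertex 3.114 1.183 2.463
endloop
endfacet
facet normal -0.430 -0.858 -0.281
outer loop
vertex 3.193 1.042 1.369
vertex 3.348 0.766 1.975
vertex 2.753 1.092 1.89
endloop
endfacet
facet normal -0.243 0.051 -0.969
outer loop
vertex 3.526 1.637 1.317
vertex 3.193 1.042 1.369
vertex 2.863 1.63 1.483
endloop
endfacet
facet normal 0.481 0.767 -0.425
outer loop
vertex 3.887 1.728 1.89
vertex 3.526 1.637 1.317
vertex 3.292 2.054 1.805
endloop
endfacet
facet normal -0.809 -0.542 -0.227
outer loop
vertex 1.64 1.84 -2.962
vertex 0.587 2.733 -1.34
vertex 1.344 2.518 -3.527
endloop
endfacet
facet normal 0.494 -0.419 -0.762
outer loop
vertex 2.793 3.487 -3.12
vertex 1.64 1.84 -2.962
vertex 1.344 2.518 -3.527
endloop
endfacet
facet normal -0.809 -0.542 -0.227
outer loop
vertex 1.344 2.518 -3.527
vertex 0.587 2.733 -1.34
vertex 0.292 3.41 -1.904
endloop
endfacet
facet normal -0.317 0.729 -0.606
outer loop
vertex 0.292 3.41 -1.904
vertex 2.793 3.487 -3.12
vertex 1.344 2.518 -3.527
endloop
endfacet
facet normal 0.317 -0.729 0.607
outer loop
vertex 1.64 1.84 -2.962
vertex 2.036 3.702 -0.933
vertex 0.587 2.733 -1.34
endloop
endfacet
facet normal 0.494 -0.419 -0.762
outer loop
vertex 3.088 2.81 -2.556
vertex 1.64 1.84 -2.962
vertex 2.793 3.487 -3.12
endloop
endfacet
facet normal 0.318 -0.729 0.607
outer loop
vertex 3.088 2.81 -2.556
vertex 2.036 3.702 -0.933
vertex 1.64 1.84 -2.962
endloop
endfacet
facet normal -0.494 0.419 0.762
outer loop
vertex 0.587 2.733 -1.34
vertex 2.036 3.702 -0.933
vertex 0.292 3.41 -1.904
endloop
endfacet
facet normal -0.318 0.728 -0.607
outer loop
vertex 1.74 4.38 -1.498
vertex 2.793 3.487 -3.12
vertex 0.292 3.41 -1.904
endloop
endfacet
facet normal -0.494 0.419 0.762
outer loop
vertex 0.292 3.41 -1.904
vertex 2.036 3.702 -0.933
vertex 1.74 4.38 -1.498
endloop
endfacet
facet normal 0.809 0.542 0.227
outer loop
vertex 1.74 4.38 -1.498
vertex 3.088 2.81 -2.556
vertex 2.793 3.487 -3.12
endloop
endfacet
facet normal 0.809 0.542 0.227
outer loop
vertex 2.036 3.702 -0.933
vertex 3.088 2.81 -2.556
vertex 1.74 4.38 -1.498
endloop
endfacet

endsolid
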